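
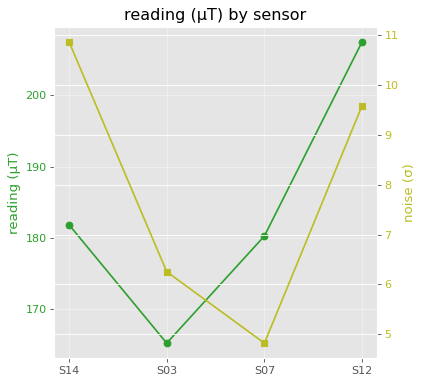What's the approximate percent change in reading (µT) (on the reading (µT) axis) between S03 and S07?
≈ +9.1%

S03 ≈ 165, S07 ≈ 180; (180 − 165) / 165 ≈ +9.1%.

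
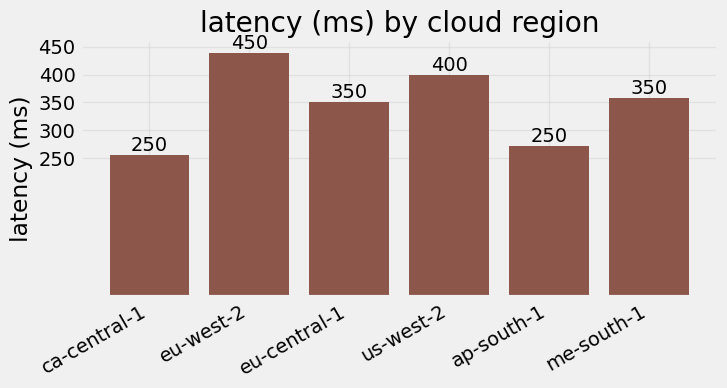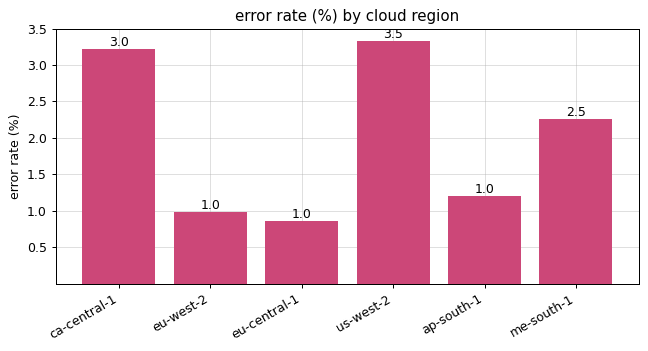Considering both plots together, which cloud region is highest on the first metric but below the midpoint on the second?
Chart 2 median error rate (%) ≈ 1.5; below-median cloud regions: eu-west-2, eu-central-1, ap-south-1. Among those, eu-west-2 has the highest latency (ms) (≈ 450).

eu-west-2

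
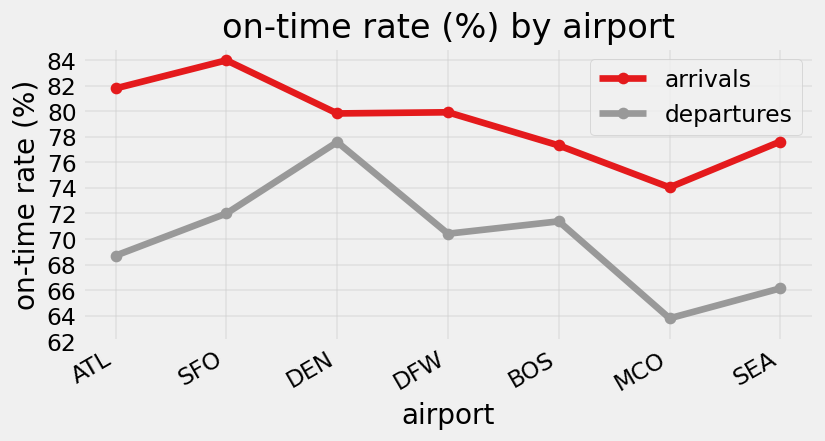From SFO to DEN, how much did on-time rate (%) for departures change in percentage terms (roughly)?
SFO ≈ 72, DEN ≈ 78; (78 − 72) / 72 ≈ +8.3%.

≈ +8.3%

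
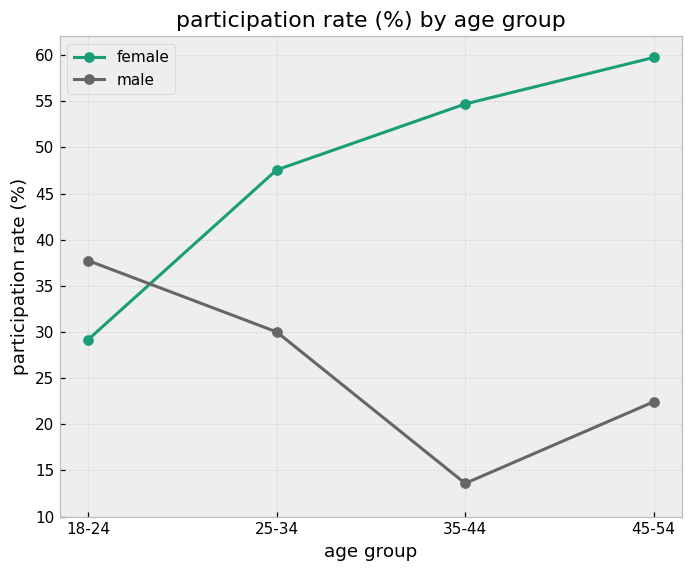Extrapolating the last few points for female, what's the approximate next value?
≈ 65

Last three: 50, 55, 60 → slope ≈ 5/step → next ≈ 65.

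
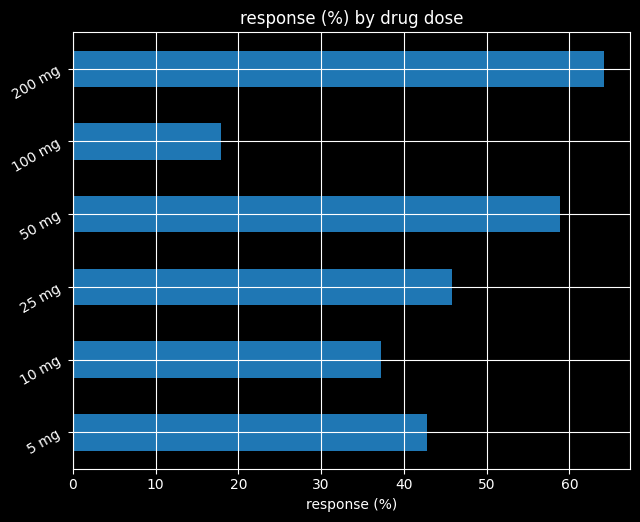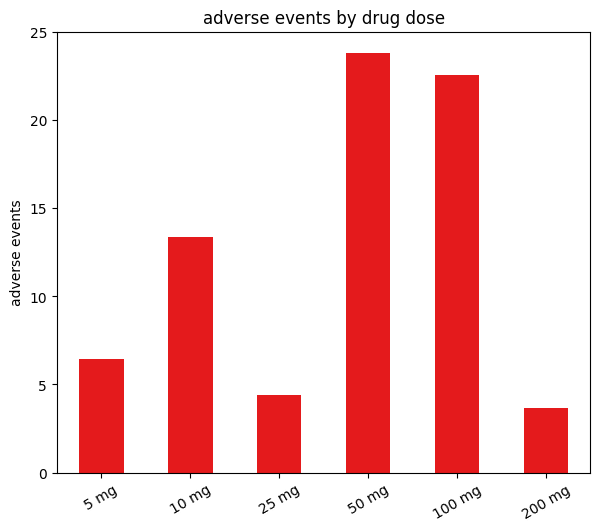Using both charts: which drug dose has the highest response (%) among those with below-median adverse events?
200 mg

Chart 2 median adverse events ≈ 10; below-median drug doses: 5 mg, 25 mg, 200 mg. Among those, 200 mg has the highest response (%) (≈ 60).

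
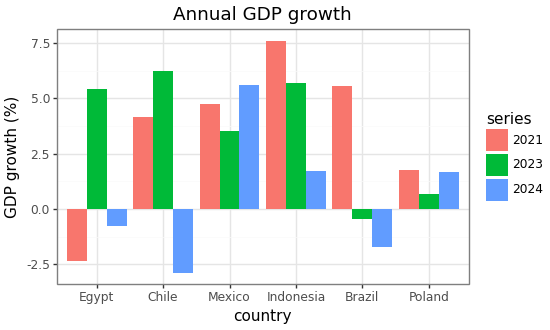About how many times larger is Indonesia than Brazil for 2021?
Indonesia ≈ 8, Brazil ≈ 6; 8/6 ≈ 1.33.

≈ 1.33×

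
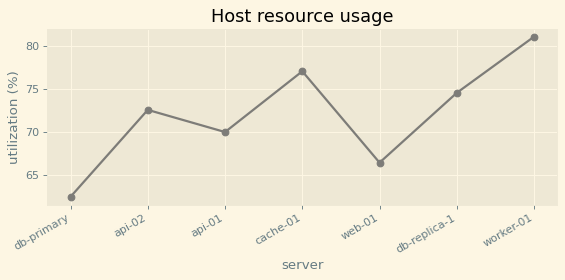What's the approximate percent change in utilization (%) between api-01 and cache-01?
api-01 ≈ 70, cache-01 ≈ 78; (78 − 70) / 70 ≈ +11.4%.

≈ +11.4%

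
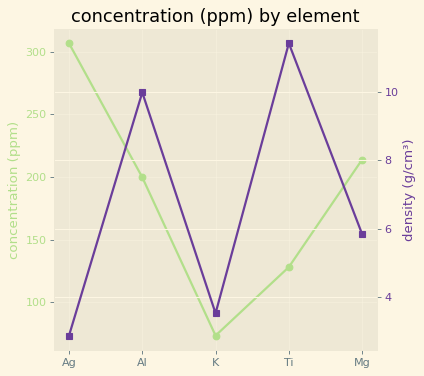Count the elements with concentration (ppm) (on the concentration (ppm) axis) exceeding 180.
Above 180: Ag, Al, Mg.

3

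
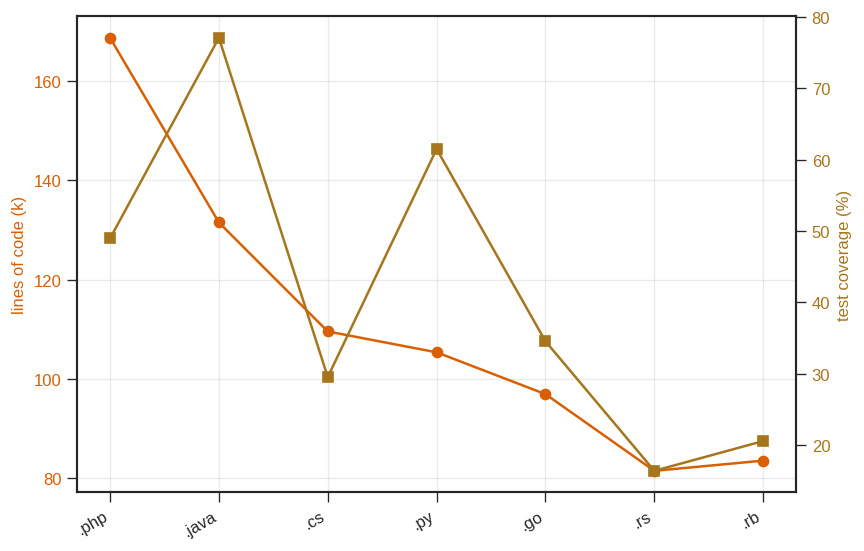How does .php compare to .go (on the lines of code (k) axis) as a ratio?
≈ 1.7×

.php ≈ 170, .go ≈ 100; 170/100 ≈ 1.7.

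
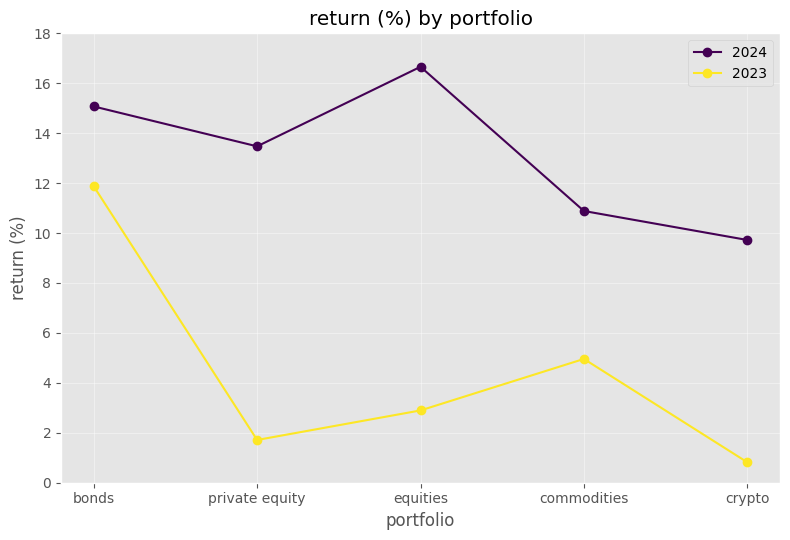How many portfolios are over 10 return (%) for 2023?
1

Above 10: bonds.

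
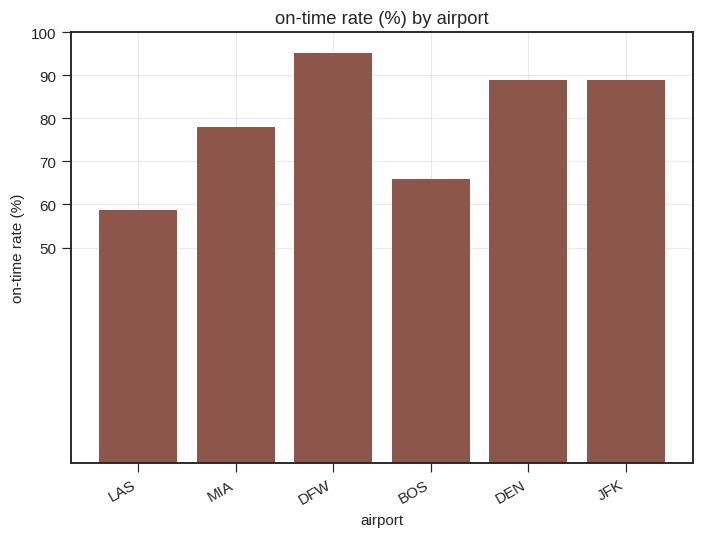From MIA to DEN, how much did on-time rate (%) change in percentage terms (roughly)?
MIA ≈ 80, DEN ≈ 90; (90 − 80) / 80 ≈ +12.5%.

≈ +12.5%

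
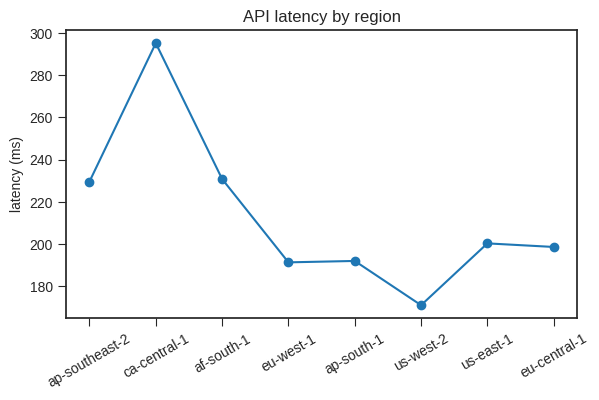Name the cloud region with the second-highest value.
Top 3: ca-central-1 ≈ 300, af-south-1 ≈ 240, ap-southeast-2 ≈ 220.

af-south-1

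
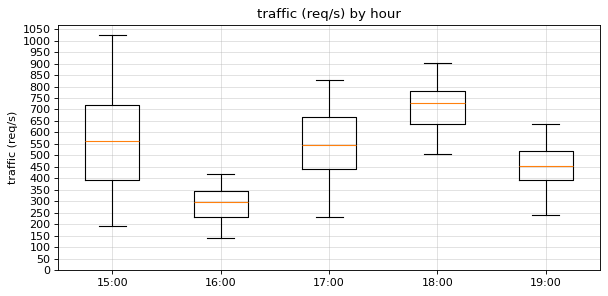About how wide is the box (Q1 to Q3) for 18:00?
Q3 ≈ 800, Q1 ≈ 650; IQR ≈ 150.

≈ 150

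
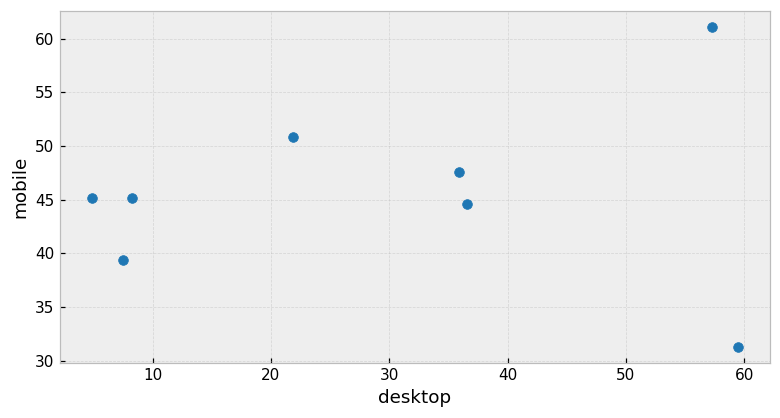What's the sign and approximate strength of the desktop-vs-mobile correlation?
no clear correlation

Points are roughly uncorrelated; weak (|r| ≈ 0.1).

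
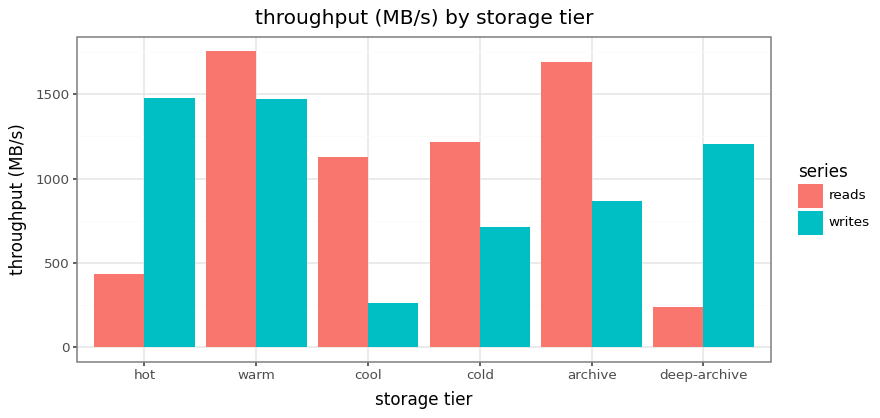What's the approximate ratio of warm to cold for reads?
≈ 1.5×

warm ≈ 1800, cold ≈ 1200; 1800/1200 ≈ 1.5.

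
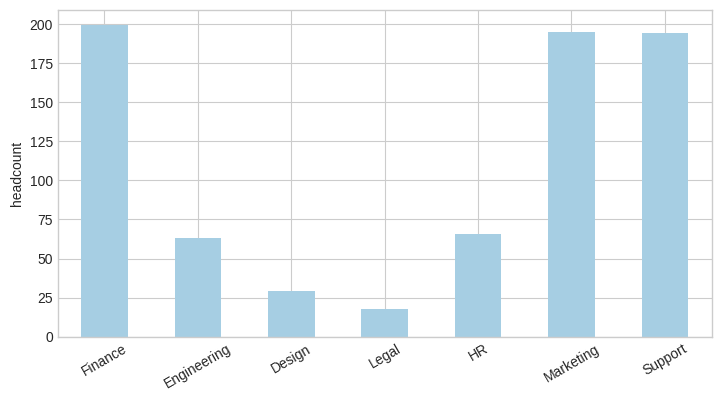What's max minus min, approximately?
Max Finance ≈ 200, min Legal ≈ 20; range ≈ 180.

≈ 180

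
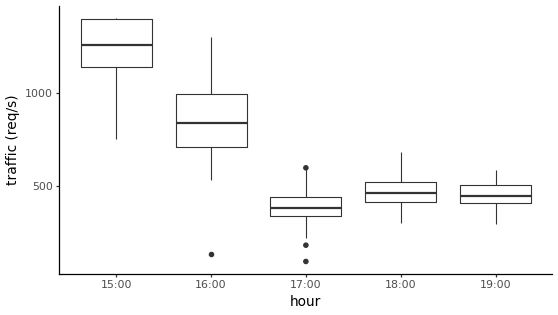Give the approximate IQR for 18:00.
≈ 100

Q3 ≈ 500, Q1 ≈ 400; IQR ≈ 100.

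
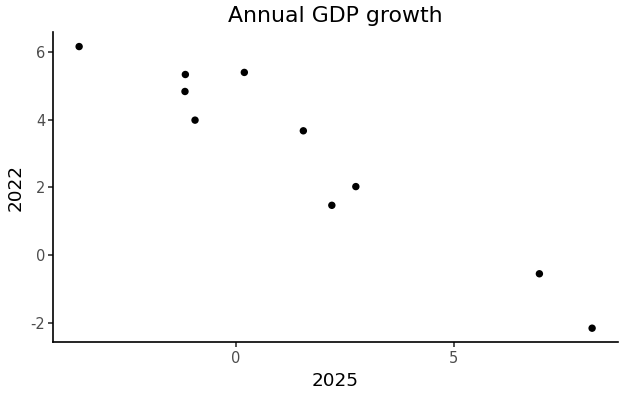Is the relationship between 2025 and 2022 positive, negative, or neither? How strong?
negative, strong

Points are negatively correlated; strong (|r| ≈ 1.0).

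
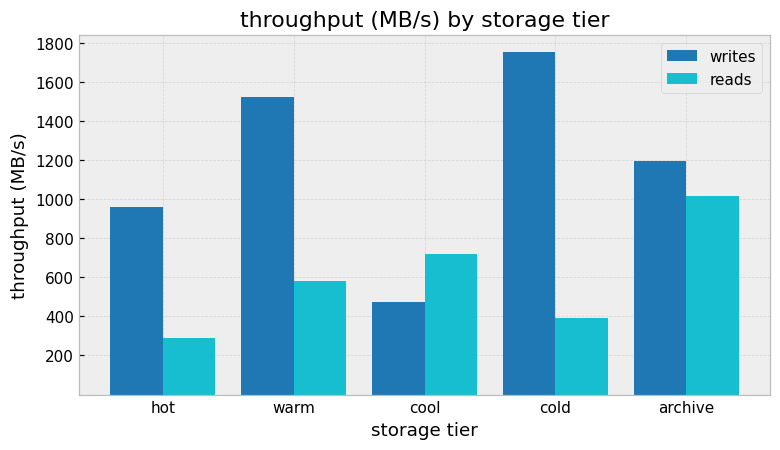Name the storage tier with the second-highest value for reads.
cool

Top 3 for reads: archive ≈ 1000, cool ≈ 800, warm ≈ 600.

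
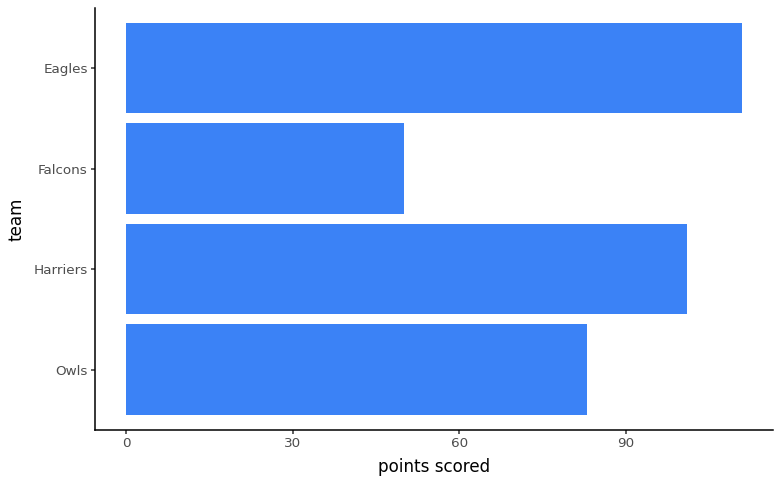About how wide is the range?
≈ 60

Max Eagles ≈ 110, min Falcons ≈ 50; range ≈ 60.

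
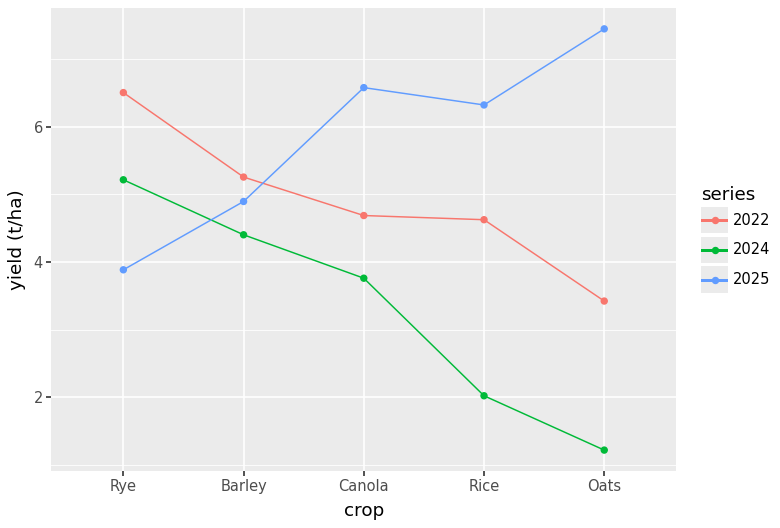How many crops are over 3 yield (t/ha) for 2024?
3

Above 3: Rye, Barley, Canola.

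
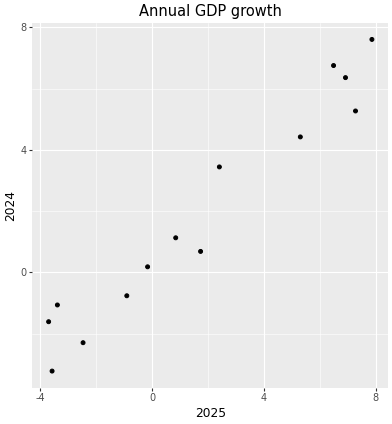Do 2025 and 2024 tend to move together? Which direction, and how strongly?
Points are positively correlated; strong (|r| ≈ 1.0).

positive, strong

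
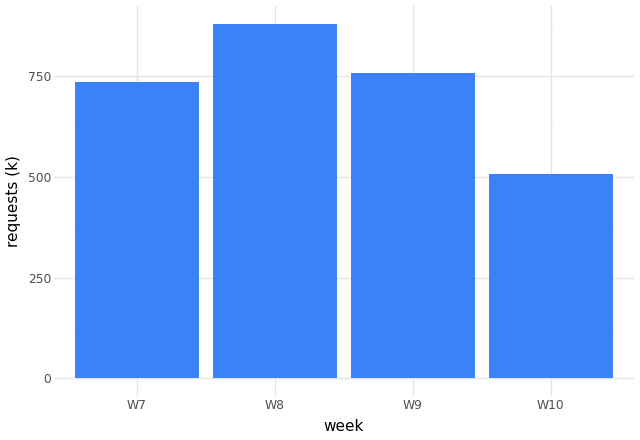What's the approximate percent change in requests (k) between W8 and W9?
≈ -11.1%

W8 ≈ 900, W9 ≈ 800; (800 − 900) / 900 ≈ -11.1%.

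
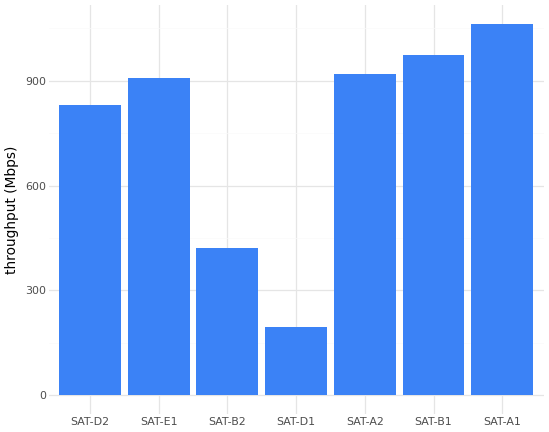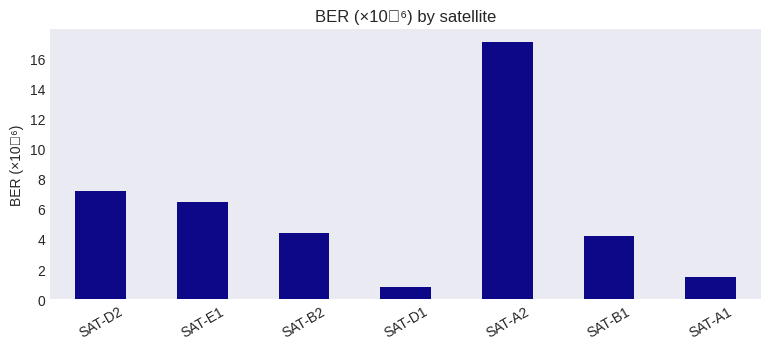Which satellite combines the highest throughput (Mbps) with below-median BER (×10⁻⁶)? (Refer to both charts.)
Chart 2 median BER (×10⁻⁶) ≈ 4; below-median satellites: SAT-D1, SAT-B1, SAT-A1. Among those, SAT-A1 has the highest throughput (Mbps) (≈ 1100).

SAT-A1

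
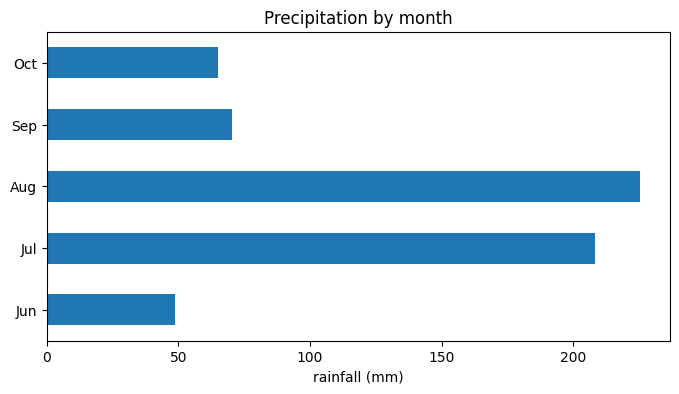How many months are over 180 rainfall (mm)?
2

Above 180: Jul, Aug.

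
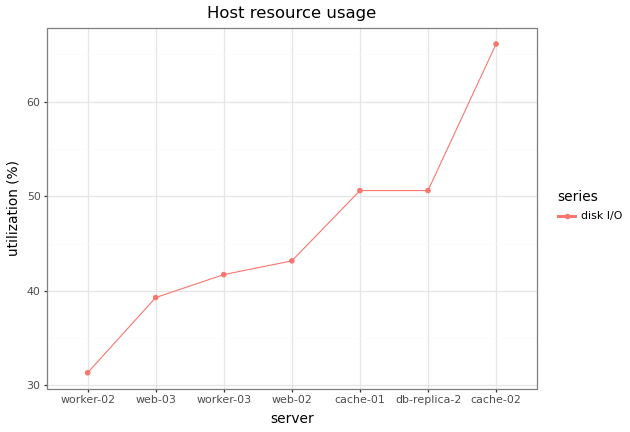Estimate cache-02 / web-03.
≈ 1.62×

cache-02 ≈ 65, web-03 ≈ 40; 65/40 ≈ 1.62.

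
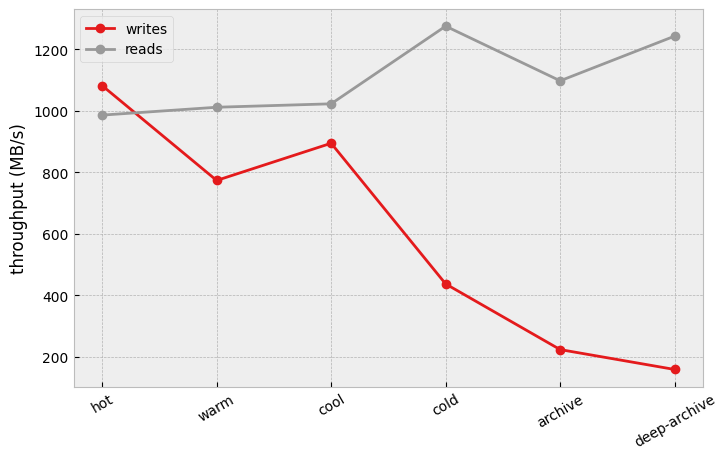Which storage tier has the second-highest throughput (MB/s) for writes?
Top 3 for writes: hot ≈ 1100, cool ≈ 900, warm ≈ 800.

cool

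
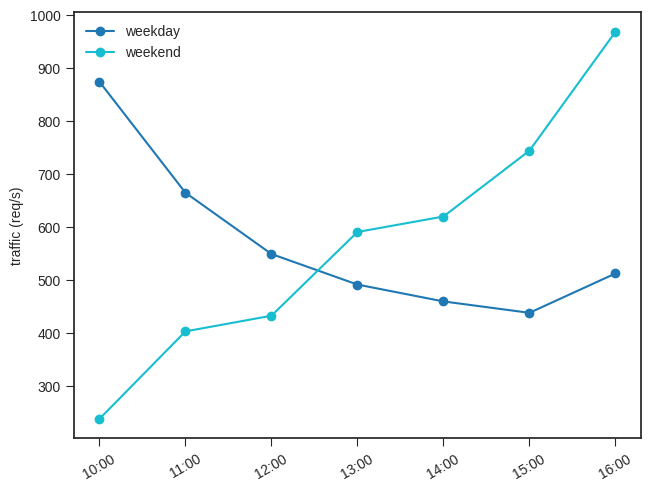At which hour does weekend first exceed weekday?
12:00: weekend ≈ 400 vs weekday ≈ 500 (not yet); 13:00: weekend ≈ 600 vs weekday ≈ 500 (first crossover).

13:00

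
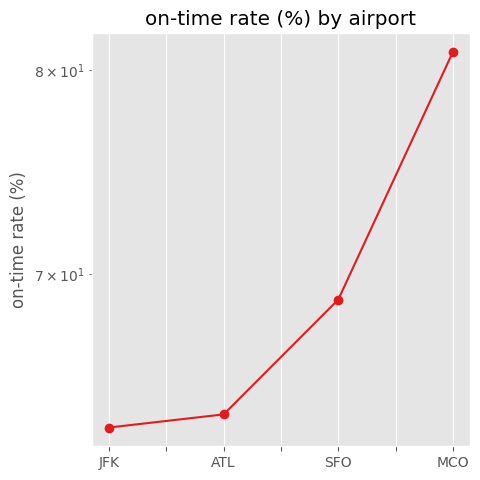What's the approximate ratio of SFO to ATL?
SFO ≈ 68, ATL ≈ 64; 68/64 ≈ 1.06.

≈ 1.06×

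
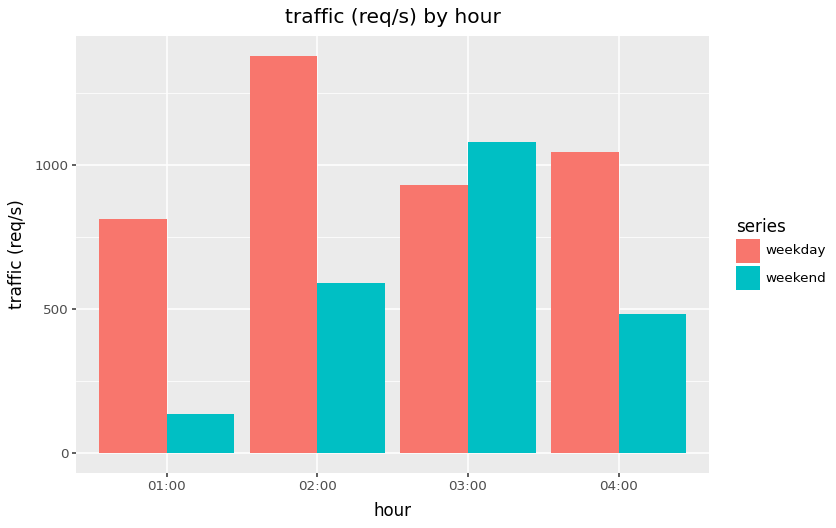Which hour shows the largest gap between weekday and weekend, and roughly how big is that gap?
02:00: weekday ≈ 1400, weekend ≈ 600 → gap ≈ 800. Next-largest (01:00) is only ≈ 600.

02:00, ≈ 800 req/s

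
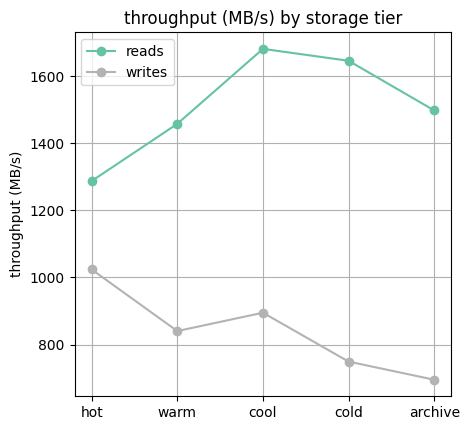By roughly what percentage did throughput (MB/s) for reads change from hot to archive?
≈ +15.4%

hot ≈ 1300, archive ≈ 1500; (1500 − 1300) / 1300 ≈ +15.4%.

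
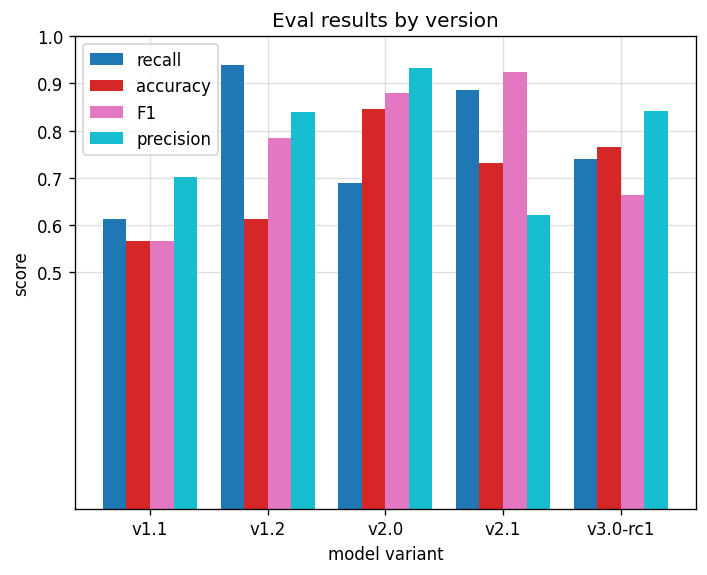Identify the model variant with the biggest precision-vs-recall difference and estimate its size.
v2.1: precision ≈ 0.6, recall ≈ 0.9 → gap ≈ 0.3. Next-largest (v2.0) is only ≈ 0.2.

v2.1, ≈ 0.3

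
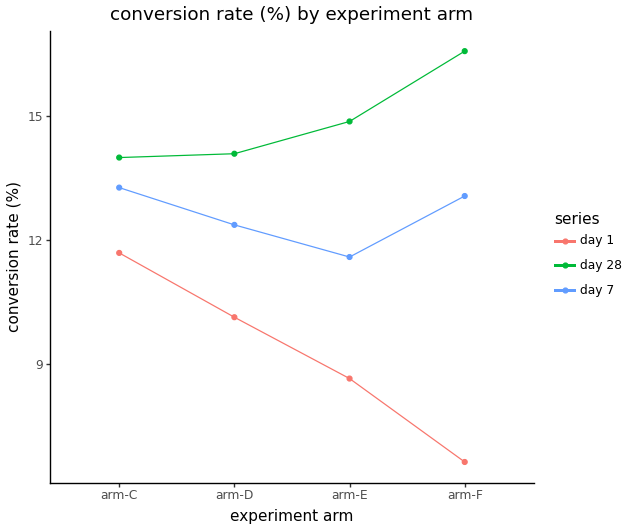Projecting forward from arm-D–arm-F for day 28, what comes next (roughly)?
≈ 18.5

Last three: 14, 15, 17 → slope ≈ 1.5/step → next ≈ 18.5.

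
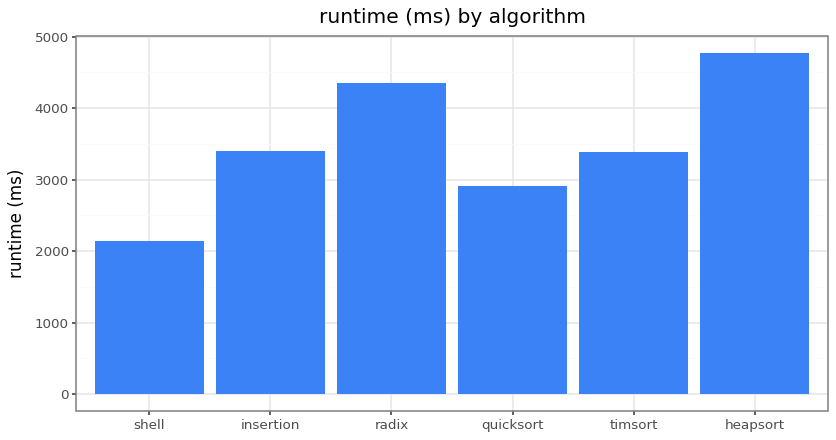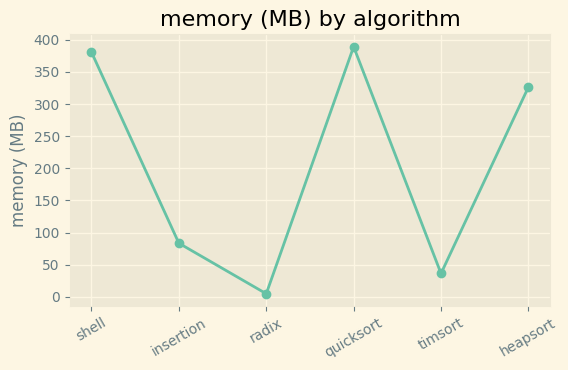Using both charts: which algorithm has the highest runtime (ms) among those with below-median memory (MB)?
radix

Chart 2 median memory (MB) ≈ 200; below-median algorithms: insertion, radix, timsort. Among those, radix has the highest runtime (ms) (≈ 4500).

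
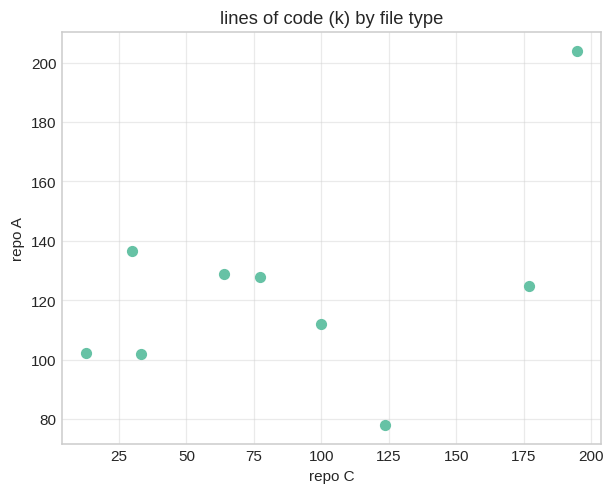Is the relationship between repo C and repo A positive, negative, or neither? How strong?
positive, moderate

Points are positively correlated; moderate (|r| ≈ 0.5).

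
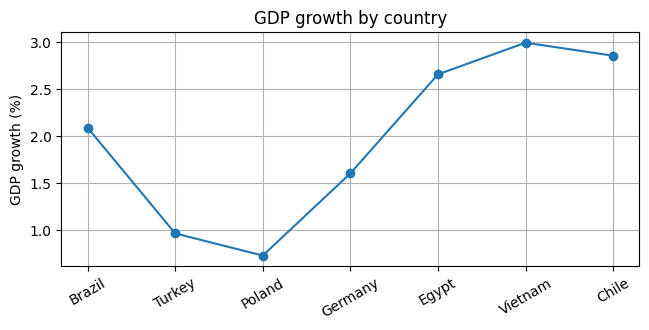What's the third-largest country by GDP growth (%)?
Egypt

Top 4: Vietnam ≈ 3.0, Chile ≈ 2.8, Egypt ≈ 2.6, Brazil ≈ 2.0.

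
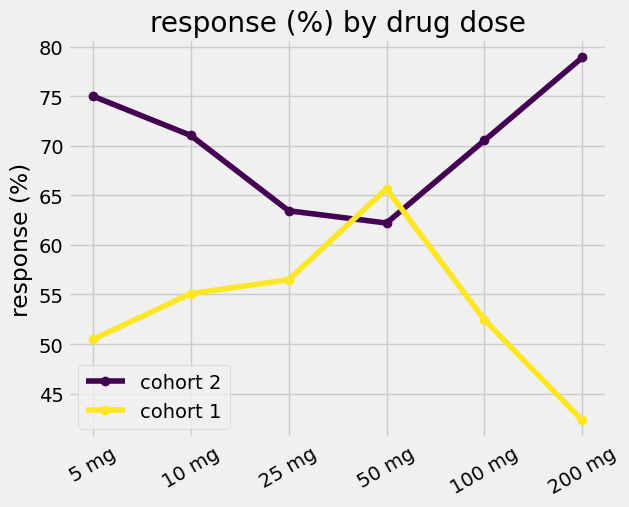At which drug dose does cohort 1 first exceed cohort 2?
25 mg: cohort 1 ≈ 55 vs cohort 2 ≈ 65 (not yet); 50 mg: cohort 1 ≈ 65 vs cohort 2 ≈ 60 (first crossover).

50 mg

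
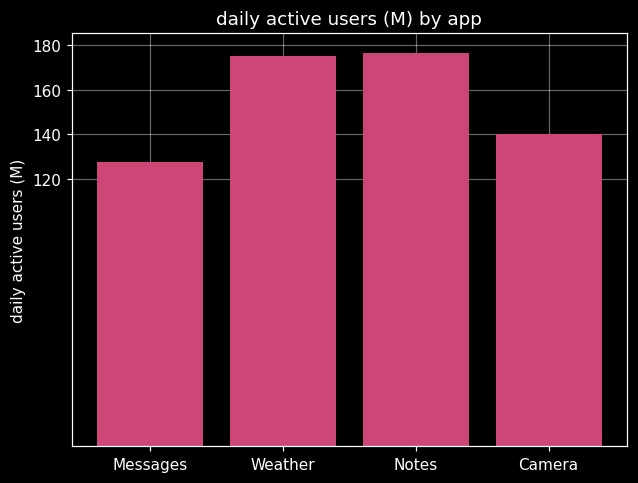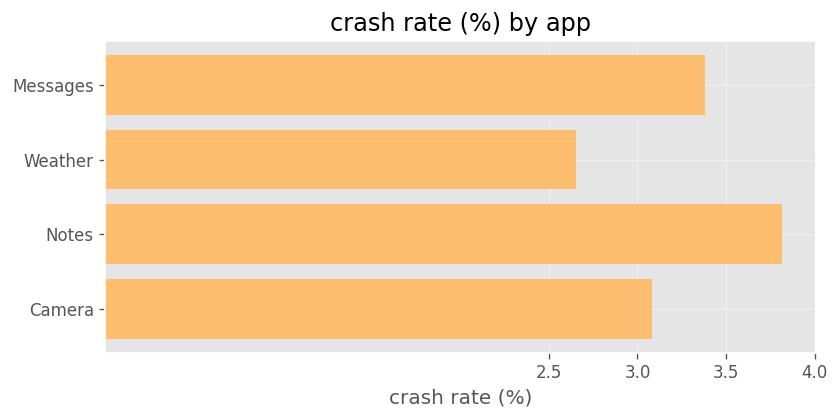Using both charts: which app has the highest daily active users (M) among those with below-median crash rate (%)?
Weather

Chart 2 median crash rate (%) ≈ 3; below-median apps: Weather, Camera. Among those, Weather has the highest daily active users (M) (≈ 180).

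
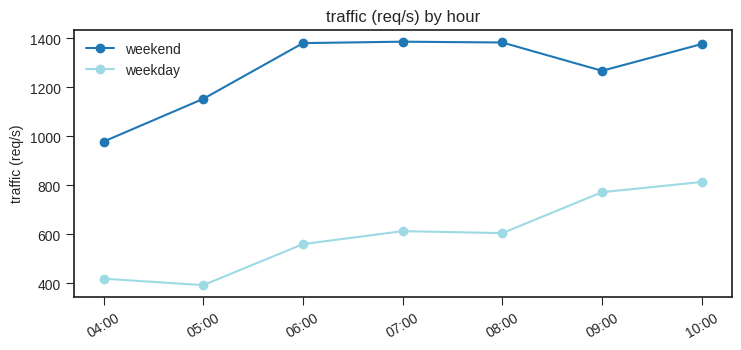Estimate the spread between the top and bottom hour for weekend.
≈ 400

Max 07:00 ≈ 1400, min 04:00 ≈ 1000; range ≈ 400.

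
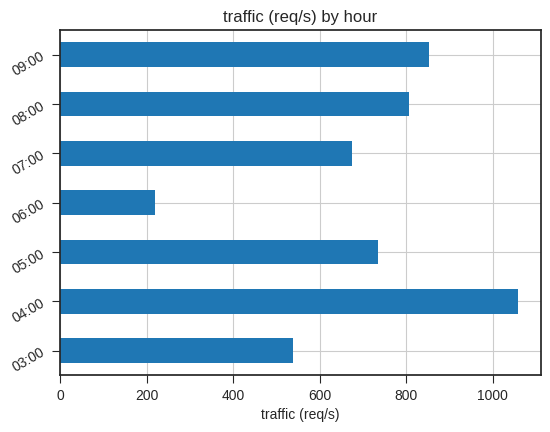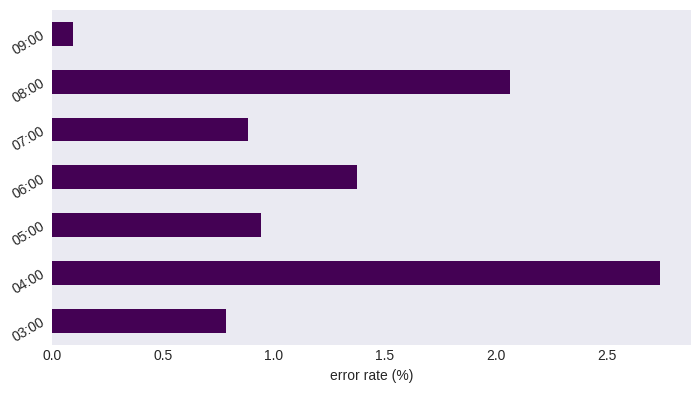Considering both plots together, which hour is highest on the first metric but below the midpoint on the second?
09:00

Chart 2 median error rate (%) ≈ 1; below-median hours: 03:00, 07:00, 09:00. Among those, 09:00 has the highest traffic (req/s) (≈ 900).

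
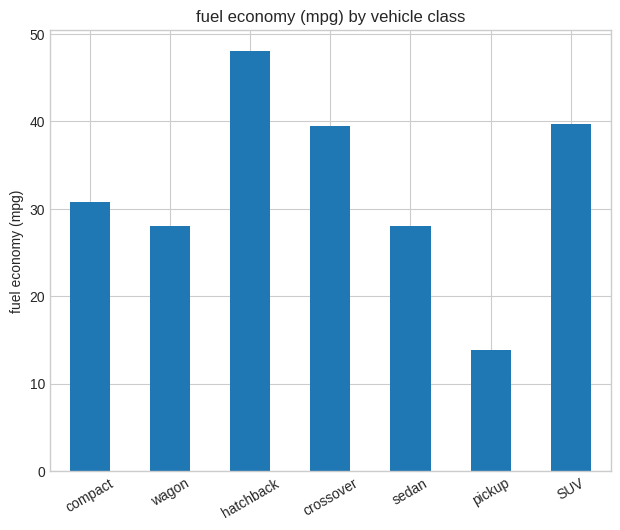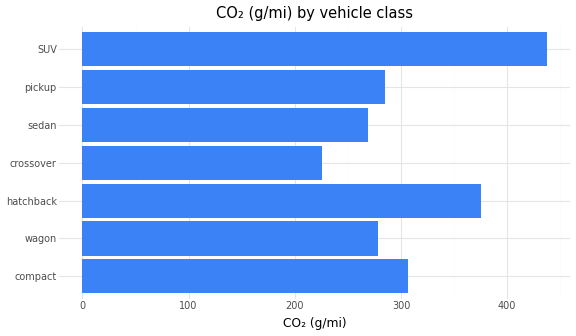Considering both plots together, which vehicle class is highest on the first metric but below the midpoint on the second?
Chart 2 median CO₂ (g/mi) ≈ 300; below-median vehicle classes: wagon, crossover, sedan. Among those, crossover has the highest fuel economy (mpg) (≈ 40).

crossover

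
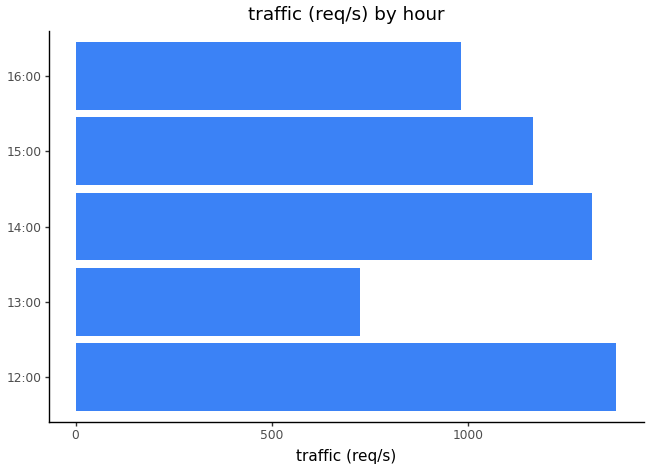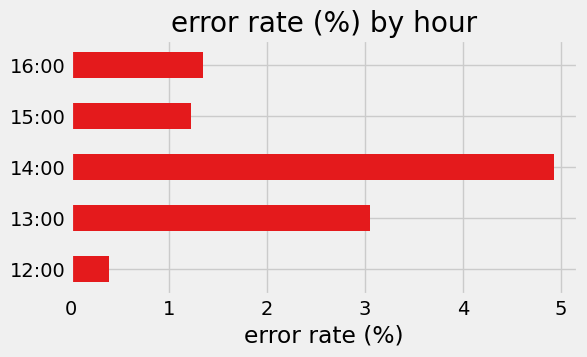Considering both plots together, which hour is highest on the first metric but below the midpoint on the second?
Chart 2 median error rate (%) ≈ 1.5; below-median hours: 12:00, 15:00. Among those, 12:00 has the highest traffic (req/s) (≈ 1400).

12:00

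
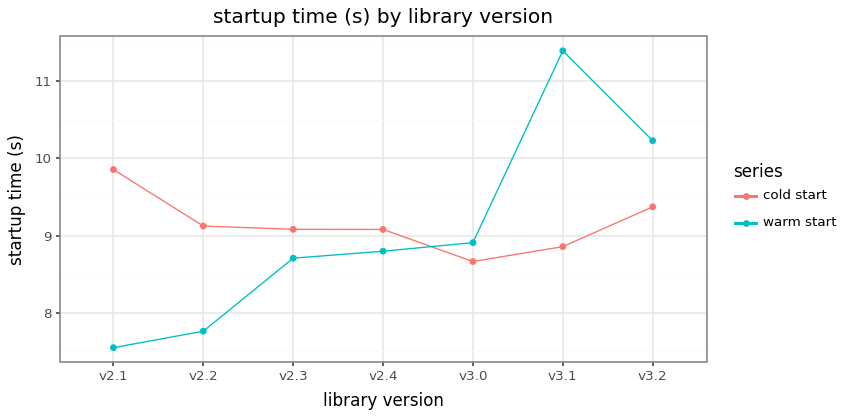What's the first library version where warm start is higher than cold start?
v2.4: warm start ≈ 9.0 vs cold start ≈ 9.0 (not yet); v3.0: warm start ≈ 9.0 vs cold start ≈ 8.5 (first crossover).

v3.0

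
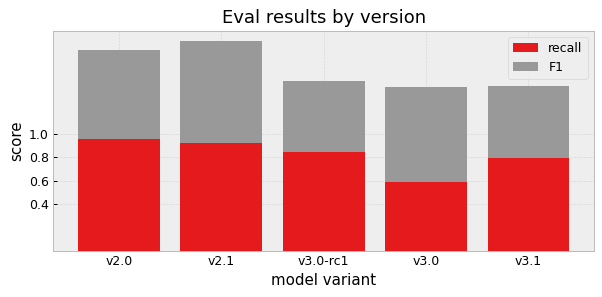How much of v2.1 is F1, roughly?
≈ 0.8

F1 top ≈ 1.8, bottom ≈ 1.0; segment ≈ 0.8.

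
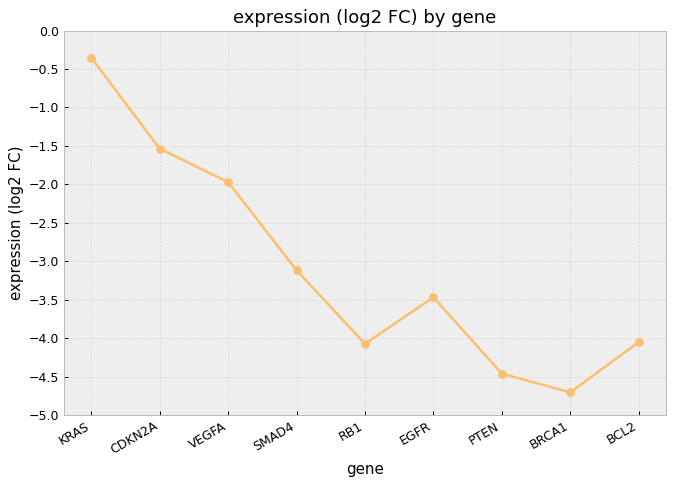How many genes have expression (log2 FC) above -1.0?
Above -1.0: KRAS.

1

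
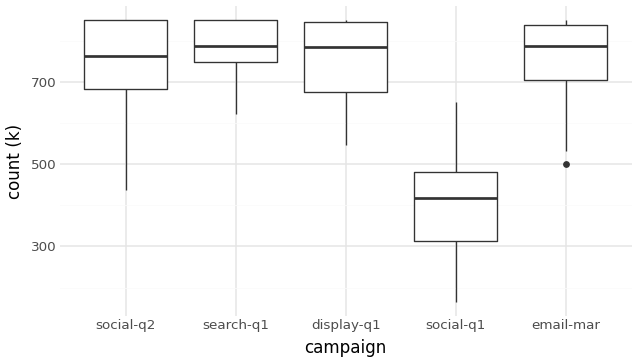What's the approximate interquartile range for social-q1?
≈ 200

Q3 ≈ 500, Q1 ≈ 300; IQR ≈ 200.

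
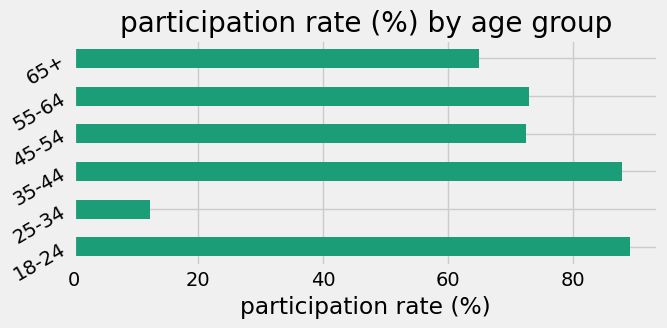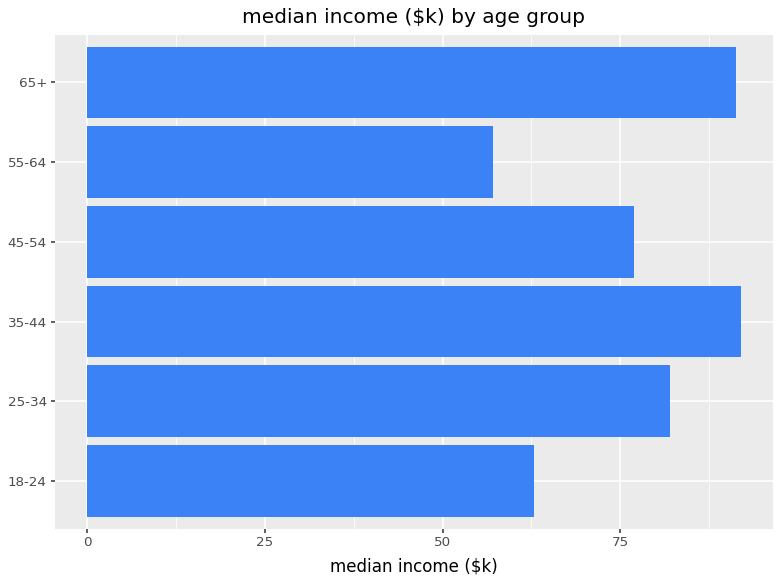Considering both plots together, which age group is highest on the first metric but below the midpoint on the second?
Chart 2 median median income ($k) ≈ 80; below-median age groups: 18-24, 45-54, 55-64. Among those, 18-24 has the highest participation rate (%) (≈ 90).

18-24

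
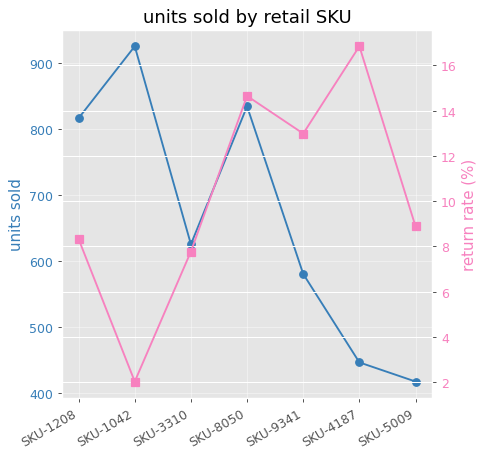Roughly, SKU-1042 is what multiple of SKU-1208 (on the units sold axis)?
≈ 1.19×

SKU-1042 ≈ 950, SKU-1208 ≈ 800; 950/800 ≈ 1.19.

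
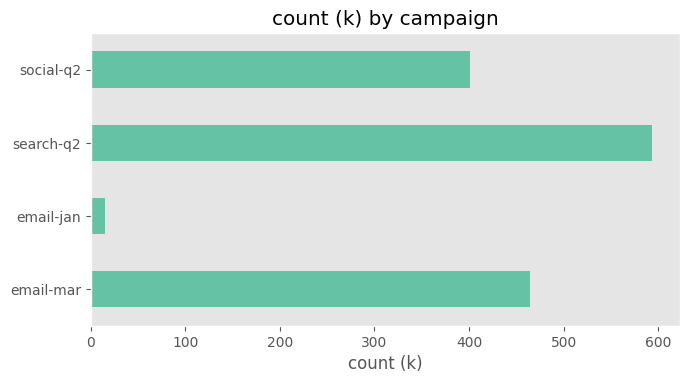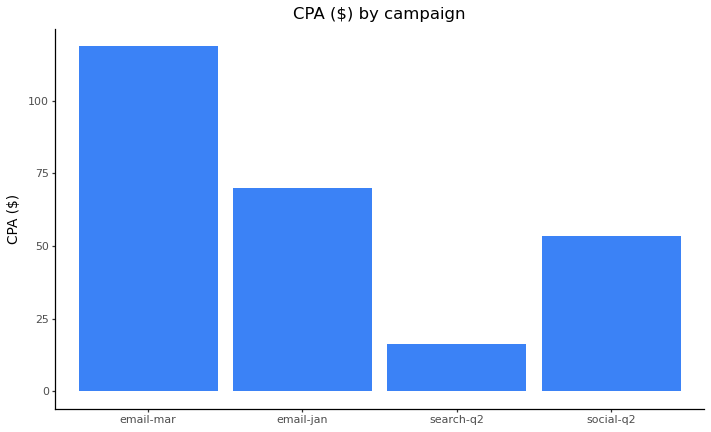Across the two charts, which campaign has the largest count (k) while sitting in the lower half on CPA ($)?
search-q2

Chart 2 median CPA ($) ≈ 60; below-median campaigns: search-q2, social-q2. Among those, search-q2 has the highest count (k) (≈ 600).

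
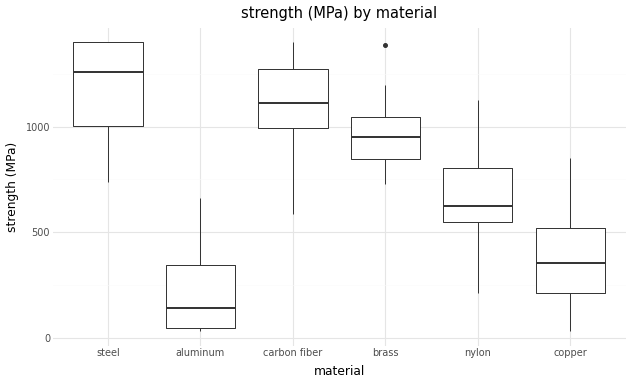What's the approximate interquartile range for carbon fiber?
Q3 ≈ 1300, Q1 ≈ 1000; IQR ≈ 300.

≈ 300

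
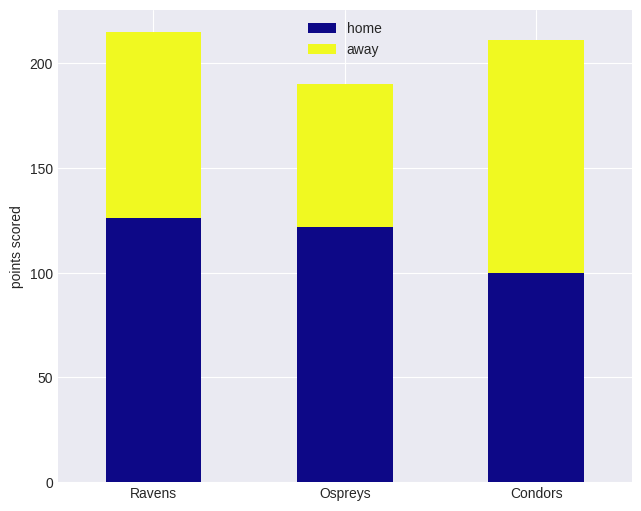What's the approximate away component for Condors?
≈ 120

away top ≈ 220, bottom ≈ 100; segment ≈ 120.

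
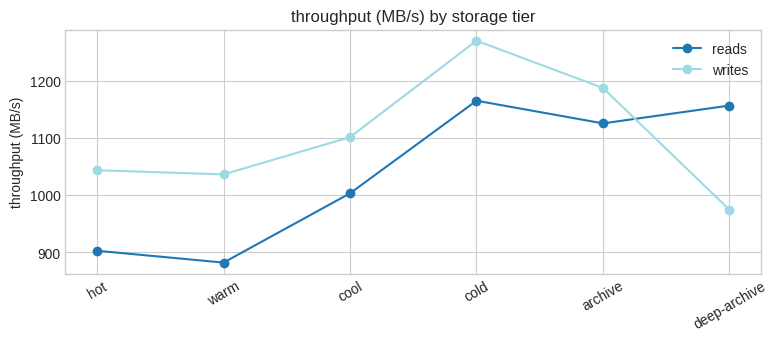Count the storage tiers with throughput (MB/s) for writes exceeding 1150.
Above 1150: cold, archive.

2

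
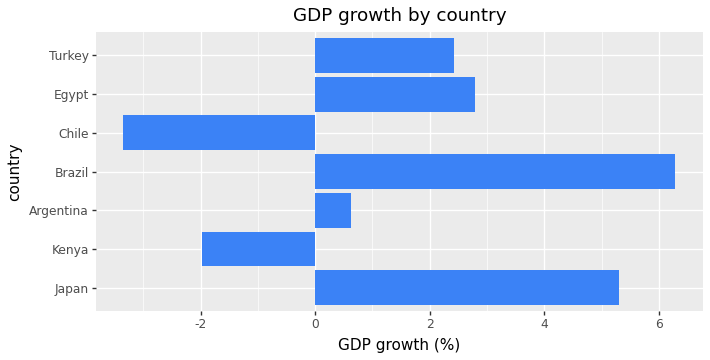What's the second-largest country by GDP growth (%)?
Top 3: Brazil ≈ 6, Japan ≈ 5, Egypt ≈ 3.

Japan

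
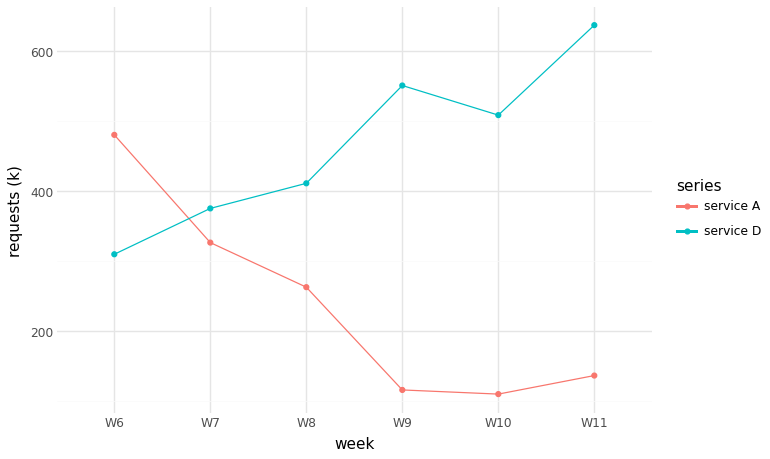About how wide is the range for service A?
≈ 400

Max W6 ≈ 500, min W10 ≈ 100; range ≈ 400.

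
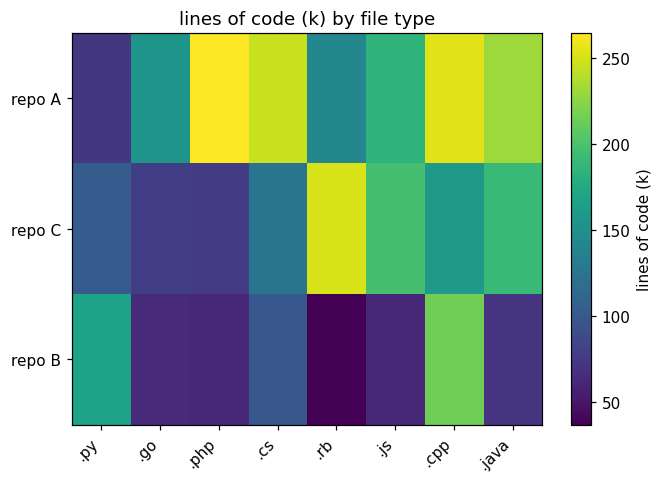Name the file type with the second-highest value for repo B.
.py

Top 3 for repo B: .cpp ≈ 220, .py ≈ 160, .cs ≈ 100.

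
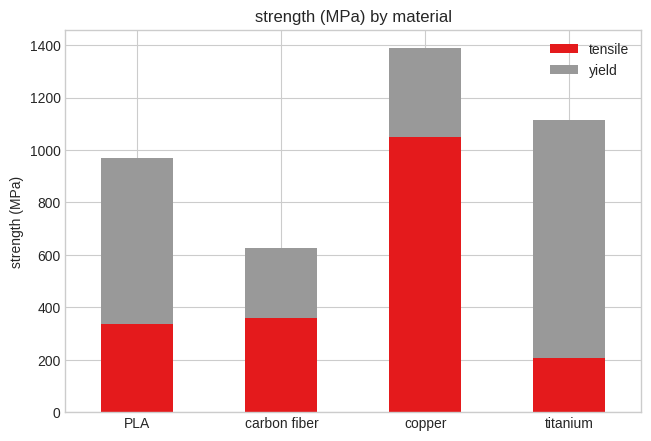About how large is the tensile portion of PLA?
≈ 400

tensile top ≈ 400, bottom ≈ 0; segment ≈ 400.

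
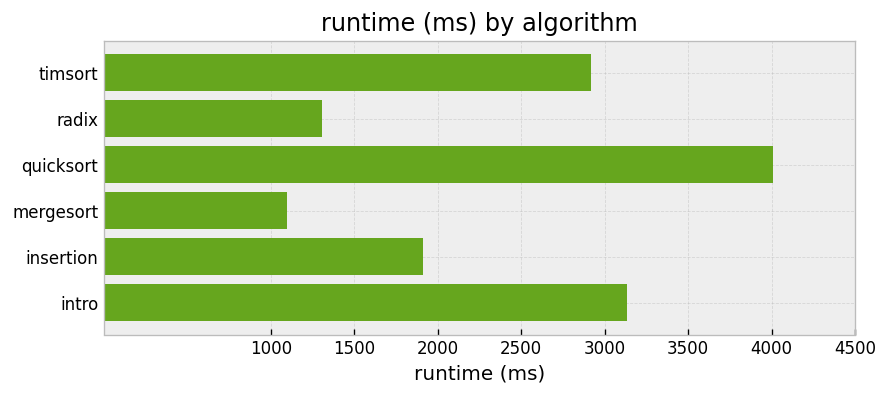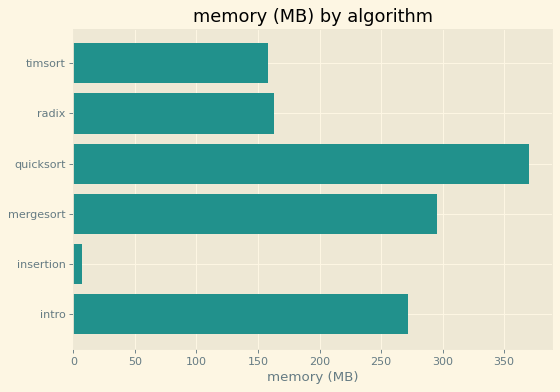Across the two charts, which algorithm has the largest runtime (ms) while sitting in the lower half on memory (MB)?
timsort

Chart 2 median memory (MB) ≈ 200; below-median algorithms: timsort, radix, insertion. Among those, timsort has the highest runtime (ms) (≈ 3000).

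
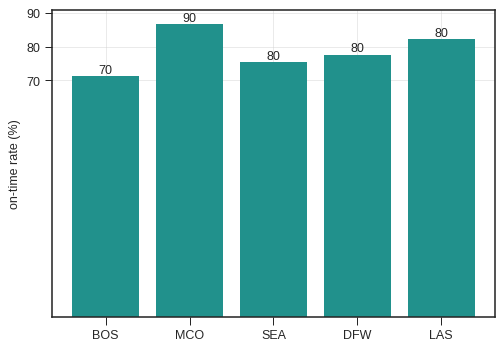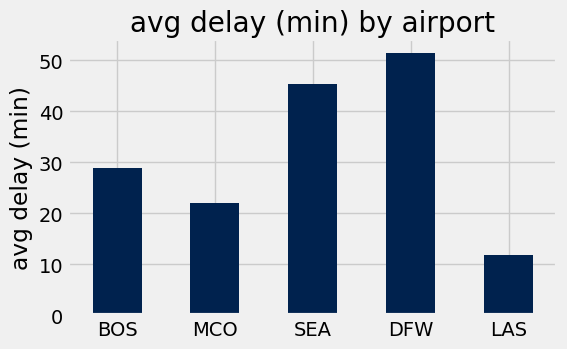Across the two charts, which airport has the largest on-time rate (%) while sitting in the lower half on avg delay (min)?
MCO

Chart 2 median avg delay (min) ≈ 30; below-median airports: MCO, LAS. Among those, MCO has the highest on-time rate (%) (≈ 90).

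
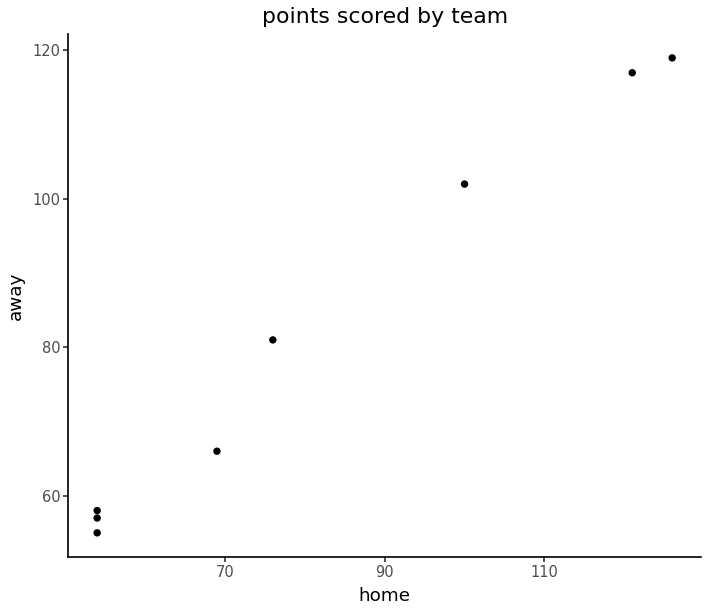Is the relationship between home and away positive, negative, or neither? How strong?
Points are positively correlated; strong (|r| ≈ 1.0).

positive, strong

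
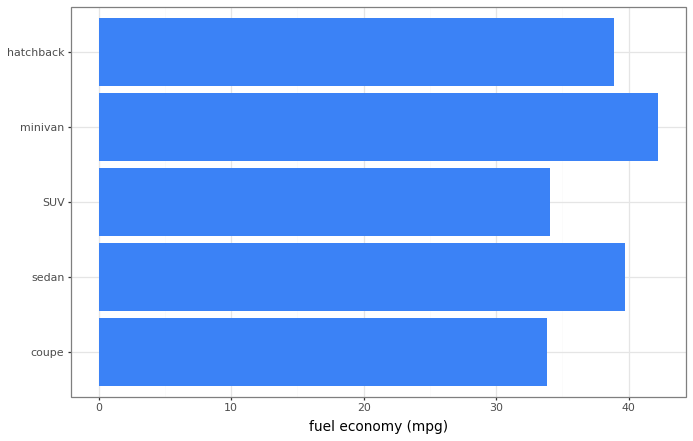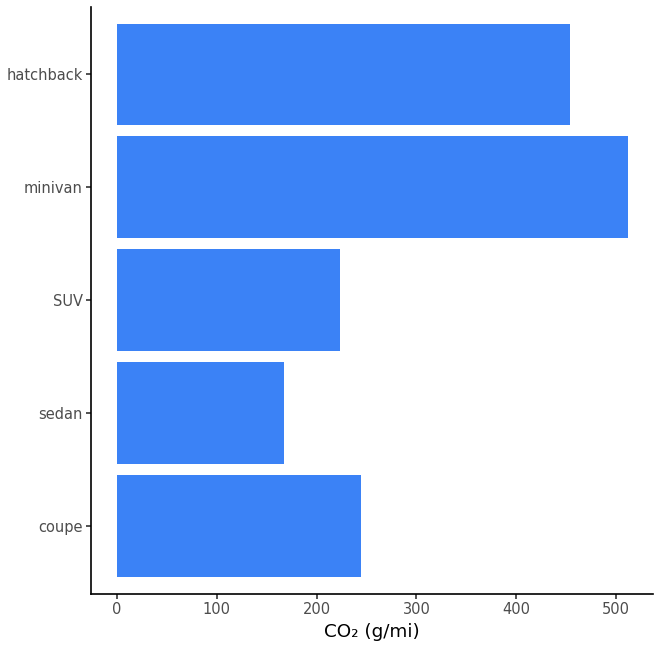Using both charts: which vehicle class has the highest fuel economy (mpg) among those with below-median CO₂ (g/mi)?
Chart 2 median CO₂ (g/mi) ≈ 250; below-median vehicle classes: sedan, SUV. Among those, sedan has the highest fuel economy (mpg) (≈ 40).

sedan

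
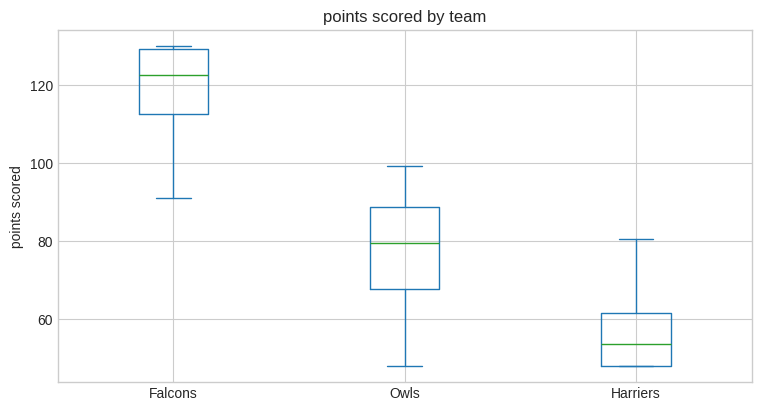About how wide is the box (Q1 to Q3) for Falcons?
Q3 ≈ 130, Q1 ≈ 110; IQR ≈ 20.

≈ 20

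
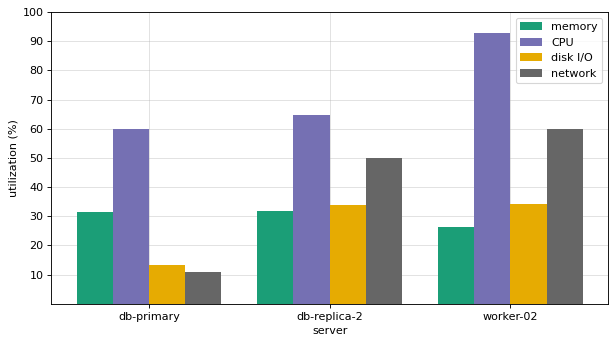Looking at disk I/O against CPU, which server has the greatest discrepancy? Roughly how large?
worker-02: disk I/O ≈ 30, CPU ≈ 90 → gap ≈ 60. Next-largest (db-primary) is only ≈ 50.

worker-02, ≈ 60 %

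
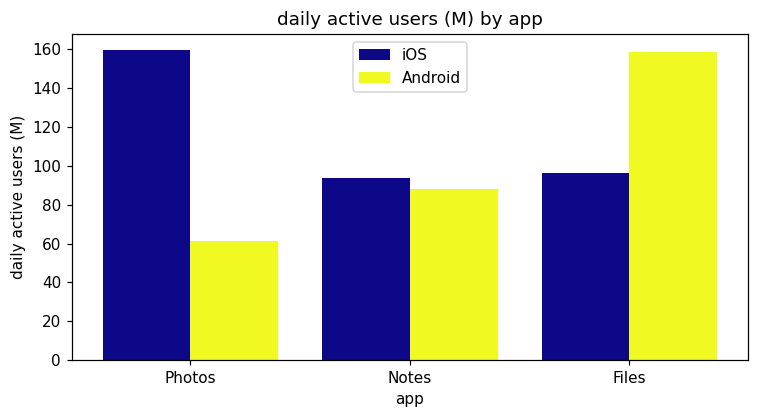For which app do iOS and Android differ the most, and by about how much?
Photos, ≈ 100 M

Photos: iOS ≈ 160, Android ≈ 60 → gap ≈ 100. Next-largest (Files) is only ≈ 60.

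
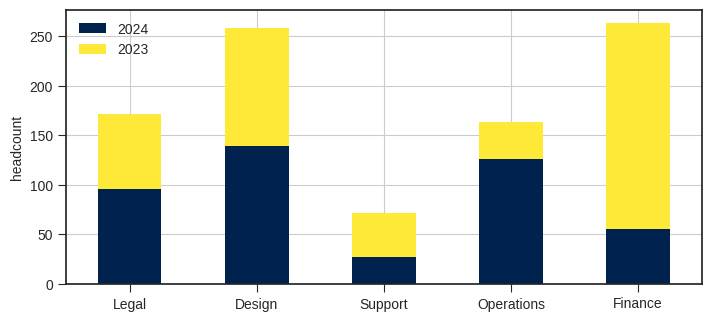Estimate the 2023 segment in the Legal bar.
≈ 75

2023 top ≈ 175, bottom ≈ 100; segment ≈ 75.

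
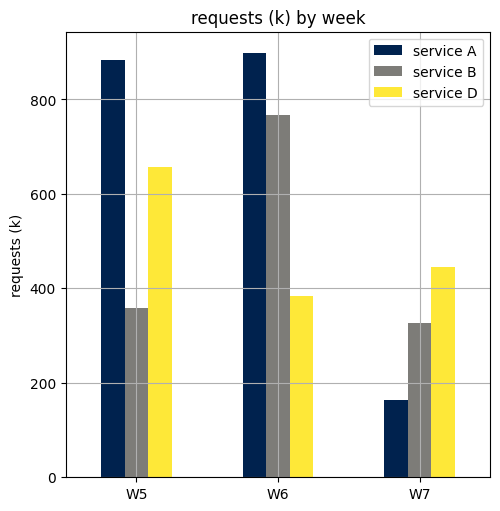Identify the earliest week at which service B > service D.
W5: service B ≈ 400 vs service D ≈ 700 (not yet); W6: service B ≈ 800 vs service D ≈ 400 (first crossover).

W6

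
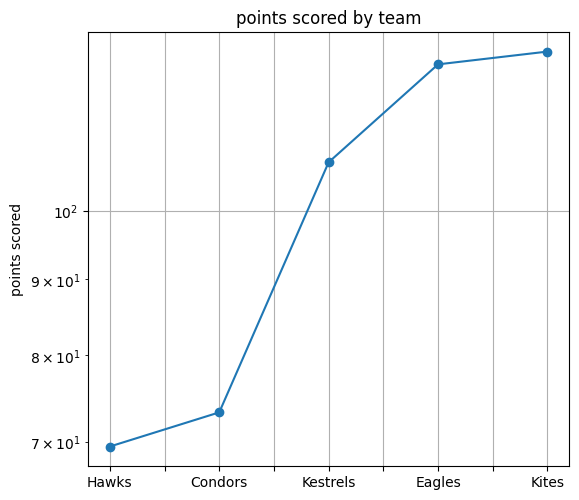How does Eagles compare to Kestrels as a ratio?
≈ 1.14×

Eagles ≈ 125, Kestrels ≈ 110; 125/110 ≈ 1.14.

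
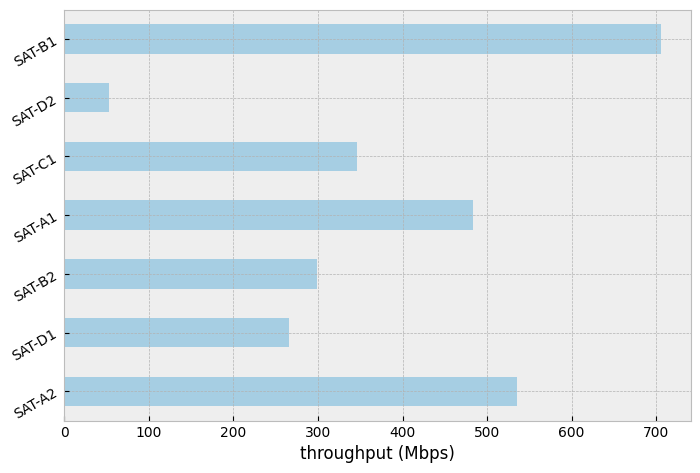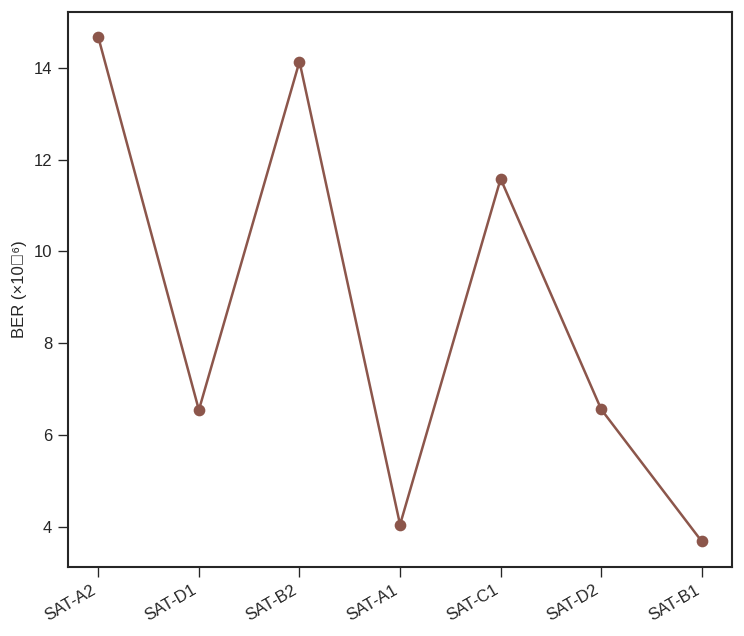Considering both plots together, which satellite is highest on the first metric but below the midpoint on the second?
Chart 2 median BER (×10⁻⁶) ≈ 6; below-median satellites: SAT-D1, SAT-A1, SAT-B1. Among those, SAT-B1 has the highest throughput (Mbps) (≈ 700).

SAT-B1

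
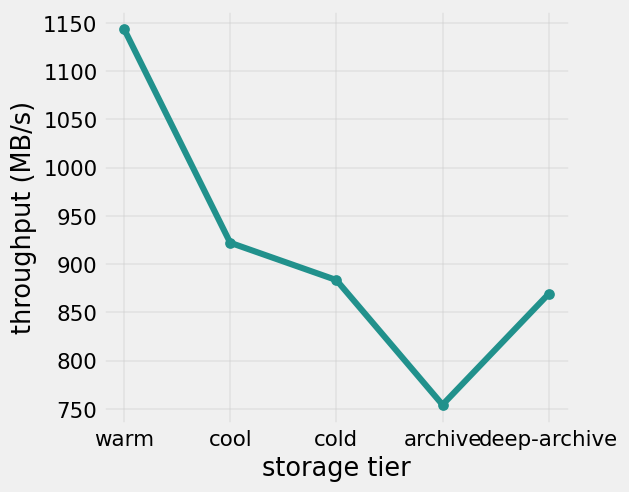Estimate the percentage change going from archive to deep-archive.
≈ +13.3%

archive ≈ 750, deep-archive ≈ 850; (850 − 750) / 750 ≈ +13.3%.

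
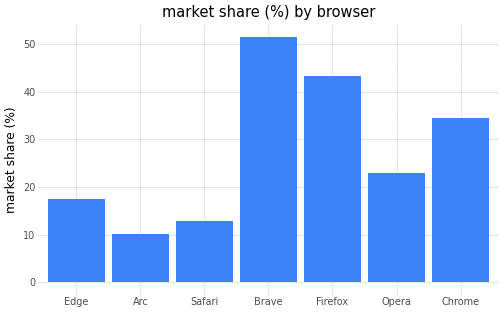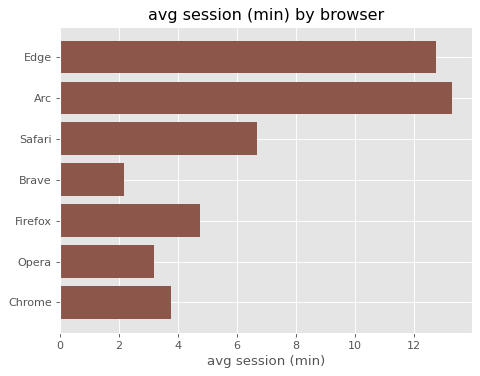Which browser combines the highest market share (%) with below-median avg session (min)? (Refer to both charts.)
Brave

Chart 2 median avg session (min) ≈ 4; below-median browsers: Brave, Opera, Chrome. Among those, Brave has the highest market share (%) (≈ 50).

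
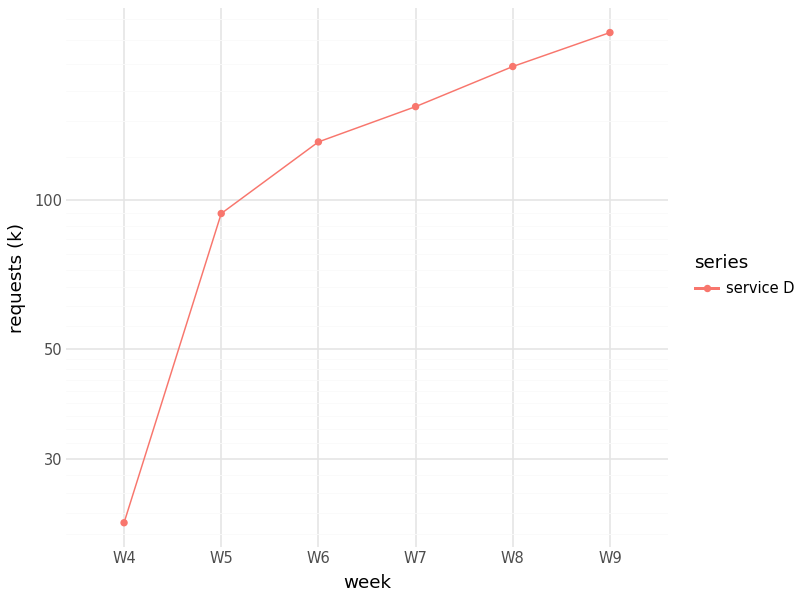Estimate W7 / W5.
≈ 1.6×

W7 ≈ 160, W5 ≈ 100; 160/100 ≈ 1.6.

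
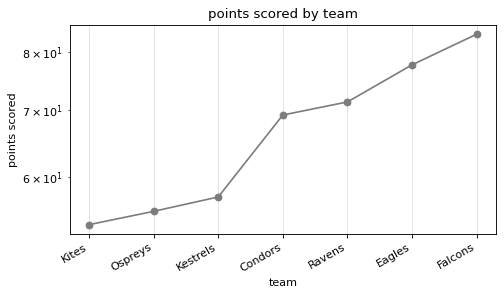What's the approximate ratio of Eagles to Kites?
Eagles ≈ 80, Kites ≈ 55; 80/55 ≈ 1.45.

≈ 1.45×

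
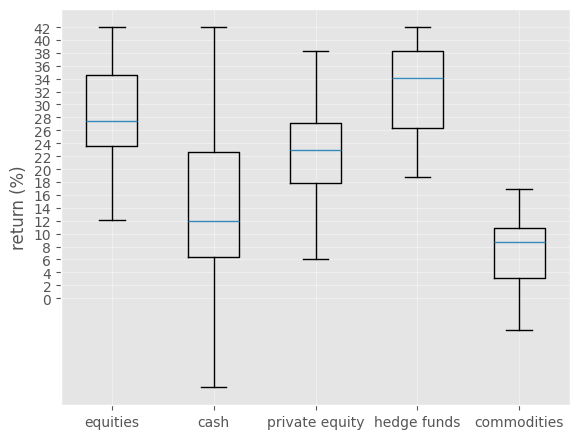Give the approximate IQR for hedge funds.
Q3 ≈ 38, Q1 ≈ 26; IQR ≈ 12.

≈ 12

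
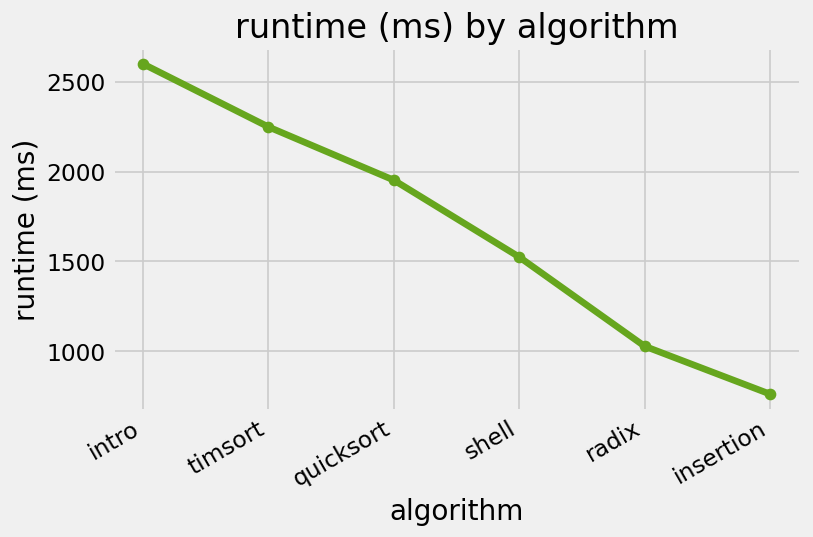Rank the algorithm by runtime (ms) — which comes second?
Top 3: intro ≈ 2600, timsort ≈ 2200, quicksort ≈ 2000.

timsort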